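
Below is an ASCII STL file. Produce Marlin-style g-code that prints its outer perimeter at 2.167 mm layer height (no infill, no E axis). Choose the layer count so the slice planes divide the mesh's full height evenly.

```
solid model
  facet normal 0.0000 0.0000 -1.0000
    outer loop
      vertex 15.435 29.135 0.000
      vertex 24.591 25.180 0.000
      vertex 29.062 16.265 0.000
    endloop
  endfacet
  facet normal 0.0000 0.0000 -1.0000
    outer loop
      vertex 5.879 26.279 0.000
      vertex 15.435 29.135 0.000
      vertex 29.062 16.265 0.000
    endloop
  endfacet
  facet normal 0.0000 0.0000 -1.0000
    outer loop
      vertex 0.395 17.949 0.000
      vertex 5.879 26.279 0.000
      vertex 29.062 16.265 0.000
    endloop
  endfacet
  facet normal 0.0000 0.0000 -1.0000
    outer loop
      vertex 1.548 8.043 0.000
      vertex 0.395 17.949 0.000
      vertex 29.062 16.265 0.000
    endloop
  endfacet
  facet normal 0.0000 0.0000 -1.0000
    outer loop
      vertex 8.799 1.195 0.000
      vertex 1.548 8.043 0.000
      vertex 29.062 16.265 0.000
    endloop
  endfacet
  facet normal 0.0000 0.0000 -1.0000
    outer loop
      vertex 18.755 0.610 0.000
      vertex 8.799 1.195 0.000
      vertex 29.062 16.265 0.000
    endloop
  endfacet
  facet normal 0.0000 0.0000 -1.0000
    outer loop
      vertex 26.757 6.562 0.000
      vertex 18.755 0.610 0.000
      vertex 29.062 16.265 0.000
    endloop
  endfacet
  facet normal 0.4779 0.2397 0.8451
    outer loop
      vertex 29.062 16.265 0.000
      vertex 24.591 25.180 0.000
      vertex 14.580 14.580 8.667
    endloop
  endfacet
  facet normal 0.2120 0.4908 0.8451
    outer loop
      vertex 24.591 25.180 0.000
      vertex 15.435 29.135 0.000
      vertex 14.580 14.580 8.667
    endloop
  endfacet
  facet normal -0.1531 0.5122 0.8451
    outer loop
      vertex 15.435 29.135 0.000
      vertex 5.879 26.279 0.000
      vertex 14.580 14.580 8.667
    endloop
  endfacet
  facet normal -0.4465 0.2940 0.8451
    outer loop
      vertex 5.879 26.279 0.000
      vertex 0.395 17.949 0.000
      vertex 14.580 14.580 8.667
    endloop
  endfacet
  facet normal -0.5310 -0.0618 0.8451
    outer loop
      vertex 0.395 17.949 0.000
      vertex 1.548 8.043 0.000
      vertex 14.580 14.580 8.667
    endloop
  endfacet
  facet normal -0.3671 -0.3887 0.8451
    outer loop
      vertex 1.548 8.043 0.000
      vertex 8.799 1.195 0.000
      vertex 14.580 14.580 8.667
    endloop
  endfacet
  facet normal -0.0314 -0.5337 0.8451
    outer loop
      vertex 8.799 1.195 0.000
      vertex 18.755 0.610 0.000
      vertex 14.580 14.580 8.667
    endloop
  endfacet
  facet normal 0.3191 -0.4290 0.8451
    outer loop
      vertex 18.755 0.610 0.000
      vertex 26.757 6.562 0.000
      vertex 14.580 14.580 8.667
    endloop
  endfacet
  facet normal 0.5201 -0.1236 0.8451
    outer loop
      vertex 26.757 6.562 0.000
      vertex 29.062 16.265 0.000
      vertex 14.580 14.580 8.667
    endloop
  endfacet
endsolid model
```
; perimeter-only toolpath
G21 ; units = mm
G90 ; absolute positioning
G28 ; home
; layer 1
G0 Z2.167
G0 X25.442 Y15.844
G1 X22.088 Y22.530
G1 X15.221 Y25.496
G1 X8.054 Y23.354
G1 X3.941 Y17.107
G1 X4.806 Y9.677
G1 X10.244 Y4.541
G1 X17.711 Y4.103
G1 X23.713 Y8.566
G1 X25.442 Y15.844
; layer 2
G0 Z4.333
G0 X21.821 Y15.422
G1 X19.585 Y19.880
G1 X15.008 Y21.858
G1 X10.229 Y20.430
G1 X7.487 Y16.265
G1 X8.064 Y11.311
G1 X11.689 Y7.888
G1 X16.668 Y7.595
G1 X20.669 Y10.571
G1 X21.821 Y15.422
; layer 3
G0 Z6.500
G0 X18.201 Y15.001
G1 X17.083 Y17.230
G1 X14.794 Y18.219
G1 X12.405 Y17.505
G1 X11.034 Y15.422
G1 X11.322 Y12.946
G1 X13.135 Y11.234
G1 X15.624 Y11.088
G1 X17.624 Y12.575
G1 X18.201 Y15.001
M2 ; end

The solid is a regular 9-sided pyramid, base circumscribed radius ≈ 14.6 mm, apex at z ≈ 8.67 mm. Slicing at Δz = 2.167 mm — 4 equal slices spanning the solid's height, so layer i sits at z = i·h/4 — gives 3 non-empty perimeters. Each is a 9-segment closed polygon; G0 lifts to the layer z and rapids to the start vertex, then G1 traces the edges. The cross-section shrinks linearly with z (the slice at the apex is degenerate and omitted).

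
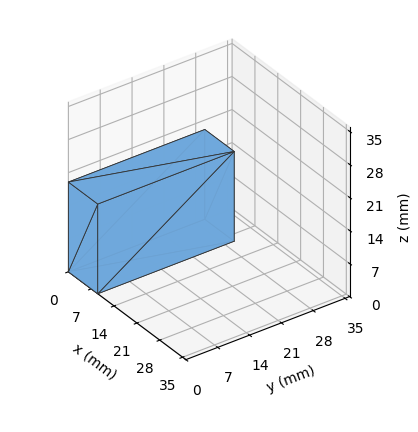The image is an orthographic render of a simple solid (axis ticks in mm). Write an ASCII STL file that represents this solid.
Reading the render: the shape is a rectangular box, roughly 9 × 30 mm footprint and 19 mm tall (dimensions read to the nearest mm from the axis ticks). For the STL, each face is triangulated and given an outward normal.

solid part
  facet normal 0.0000 0.0000 -1.0000
    outer loop
      vertex 9.000 30.000 0.000
      vertex 9.000 0.000 0.000
      vertex 0.000 0.000 0.000
    endloop
  endfacet
  facet normal 0.0000 0.0000 -1.0000
    outer loop
      vertex 0.000 30.000 0.000
      vertex 9.000 30.000 0.000
      vertex 0.000 0.000 0.000
    endloop
  endfacet
  facet normal 0.0000 0.0000 1.0000
    outer loop
      vertex 0.000 0.000 19.000
      vertex 9.000 0.000 19.000
      vertex 9.000 30.000 19.000
    endloop
  endfacet
  facet normal 0.0000 0.0000 1.0000
    outer loop
      vertex 0.000 0.000 19.000
      vertex 9.000 30.000 19.000
      vertex 0.000 30.000 19.000
    endloop
  endfacet
  facet normal 0.0000 -1.0000 0.0000
    outer loop
      vertex 0.000 0.000 0.000
      vertex 9.000 0.000 0.000
      vertex 9.000 0.000 19.000
    endloop
  endfacet
  facet normal 0.0000 -1.0000 0.0000
    outer loop
      vertex 0.000 0.000 0.000
      vertex 9.000 0.000 19.000
      vertex 0.000 0.000 19.000
    endloop
  endfacet
  facet normal 0.0000 1.0000 0.0000
    outer loop
      vertex 9.000 30.000 19.000
      vertex 9.000 30.000 0.000
      vertex 0.000 30.000 0.000
    endloop
  endfacet
  facet normal 0.0000 1.0000 0.0000
    outer loop
      vertex 0.000 30.000 19.000
      vertex 9.000 30.000 19.000
      vertex 0.000 30.000 0.000
    endloop
  endfacet
  facet normal -1.0000 0.0000 0.0000
    outer loop
      vertex 0.000 30.000 19.000
      vertex 0.000 30.000 0.000
      vertex 0.000 0.000 0.000
    endloop
  endfacet
  facet normal -1.0000 0.0000 0.0000
    outer loop
      vertex 0.000 0.000 19.000
      vertex 0.000 30.000 19.000
      vertex 0.000 0.000 0.000
    endloop
  endfacet
  facet normal 1.0000 0.0000 0.0000
    outer loop
      vertex 9.000 0.000 0.000
      vertex 9.000 30.000 0.000
      vertex 9.000 30.000 19.000
    endloop
  endfacet
  facet normal 1.0000 0.0000 0.0000
    outer loop
      vertex 9.000 0.000 0.000
      vertex 9.000 30.000 19.000
      vertex 9.000 0.000 19.000
    endloop
  endfacet
endsolid part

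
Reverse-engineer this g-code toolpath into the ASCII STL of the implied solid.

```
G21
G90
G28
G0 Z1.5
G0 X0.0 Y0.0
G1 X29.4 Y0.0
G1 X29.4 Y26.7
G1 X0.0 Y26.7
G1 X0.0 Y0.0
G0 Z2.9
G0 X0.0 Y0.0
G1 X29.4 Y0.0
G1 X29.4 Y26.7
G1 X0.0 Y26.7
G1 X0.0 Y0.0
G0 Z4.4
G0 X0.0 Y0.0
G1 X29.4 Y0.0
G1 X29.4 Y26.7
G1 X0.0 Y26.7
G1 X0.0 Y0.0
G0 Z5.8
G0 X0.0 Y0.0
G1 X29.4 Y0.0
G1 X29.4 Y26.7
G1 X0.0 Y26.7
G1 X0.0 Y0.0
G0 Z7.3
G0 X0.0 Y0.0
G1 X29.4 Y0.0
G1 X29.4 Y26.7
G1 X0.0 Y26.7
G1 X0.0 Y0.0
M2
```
solid part
  facet normal 0.0000 0.0000 -1.0000
    outer loop
      vertex 29.4 26.7 0.0
      vertex 29.4 0.0 0.0
      vertex 0.0 0.0 0.0
    endloop
  endfacet
  facet normal 0.0000 0.0000 -1.0000
    outer loop
      vertex 0.0 26.7 0.0
      vertex 29.4 26.7 0.0
      vertex 0.0 0.0 0.0
    endloop
  endfacet
  facet normal 0.0000 0.0000 1.0000
    outer loop
      vertex 0.0 0.0 7.3
      vertex 29.4 0.0 7.3
      vertex 29.4 26.7 7.3
    endloop
  endfacet
  facet normal 0.0000 0.0000 1.0000
    outer loop
      vertex 0.0 0.0 7.3
      vertex 29.4 26.7 7.3
      vertex 0.0 26.7 7.3
    endloop
  endfacet
  facet normal 0.0000 -1.0000 0.0000
    outer loop
      vertex 0.0 0.0 0.0
      vertex 29.4 0.0 0.0
      vertex 29.4 0.0 7.3
    endloop
  endfacet
  facet normal 0.0000 -1.0000 0.0000
    outer loop
      vertex 0.0 0.0 0.0
      vertex 29.4 0.0 7.3
      vertex 0.0 0.0 7.3
    endloop
  endfacet
  facet normal 0.0000 1.0000 0.0000
    outer loop
      vertex 29.4 26.7 7.3
      vertex 29.4 26.7 0.0
      vertex 0.0 26.7 0.0
    endloop
  endfacet
  facet normal 0.0000 1.0000 0.0000
    outer loop
      vertex 0.0 26.7 7.3
      vertex 29.4 26.7 7.3
      vertex 0.0 26.7 0.0
    endloop
  endfacet
  facet normal -1.0000 0.0000 0.0000
    outer loop
      vertex 0.0 26.7 7.3
      vertex 0.0 26.7 0.0
      vertex 0.0 0.0 0.0
    endloop
  endfacet
  facet normal -1.0000 0.0000 0.0000
    outer loop
      vertex 0.0 0.0 7.3
      vertex 0.0 26.7 7.3
      vertex 0.0 0.0 0.0
    endloop
  endfacet
  facet normal 1.0000 0.0000 0.0000
    outer loop
      vertex 29.4 0.0 0.0
      vertex 29.4 26.7 0.0
      vertex 29.4 26.7 7.3
    endloop
  endfacet
  facet normal 1.0000 0.0000 0.0000
    outer loop
      vertex 29.4 0.0 0.0
      vertex 29.4 26.7 7.3
      vertex 29.4 0.0 7.3
    endloop
  endfacet
endsolid part

The G0 Z moves step by Δz≈1.5 mm. Every layer's G1 loop is the same polygon, so the solid is a straight extrusion of it from z=0 to z≈7.3. Closing with flat bottom and top caps and triangulating gives 12 facets — a rectangular box, roughly 29.4 × 26.7 mm footprint and 7.3 mm tall.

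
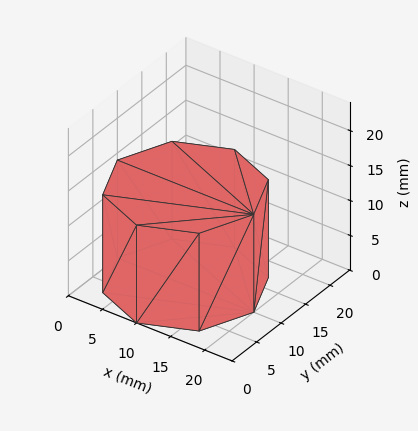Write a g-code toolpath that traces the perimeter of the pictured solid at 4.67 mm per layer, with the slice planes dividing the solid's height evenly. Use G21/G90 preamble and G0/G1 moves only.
Reading the render: the shape is a regular 8-sided prism (a cylinder approximated with 8 flat sides), circumscribed radius ≈ 10 mm, height ≈ 14 mm (dimensions read to the nearest mm from the axis ticks). For the g-code, the solid's height is divided into equal slices at the stated Δz and each level perimeter traced with G1 moves after a G0 lift.

; perimeter-only toolpath
G21 ; units = mm
G90 ; absolute positioning
G28 ; home
; layer 1
G0 Z4.67
G0 X20.00 Y10.00
G1 X17.07 Y17.07
G1 X10.00 Y20.00
G1 X2.93 Y17.07
G1 X0.00 Y10.00
G1 X2.93 Y2.93
G1 X10.00 Y0.00
G1 X17.07 Y2.93
G1 X20.00 Y10.00
; layer 2
G0 Z9.33
G0 X20.00 Y10.00
G1 X17.07 Y17.07
G1 X10.00 Y20.00
G1 X2.93 Y17.07
G1 X0.00 Y10.00
G1 X2.93 Y2.93
G1 X10.00 Y0.00
G1 X17.07 Y2.93
G1 X20.00 Y10.00
; layer 3
G0 Z14.00
G0 X20.00 Y10.00
G1 X17.07 Y17.07
G1 X10.00 Y20.00
G1 X2.93 Y17.07
G1 X0.00 Y10.00
G1 X2.93 Y2.93
G1 X10.00 Y0.00
G1 X17.07 Y2.93
G1 X20.00 Y10.00
M2 ; end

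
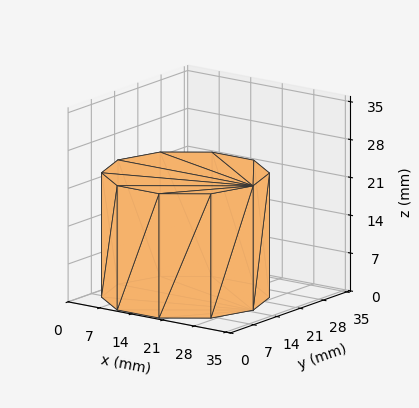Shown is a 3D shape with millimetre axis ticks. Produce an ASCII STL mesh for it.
Reading the render: the shape is a regular 10-sided prism (a cylinder approximated with 10 flat sides), circumscribed radius ≈ 15 mm, height ≈ 23 mm (dimensions read to the nearest mm from the axis ticks). For the STL, each face is triangulated and given an outward normal.

solid part
  facet normal 0.0000 0.0000 -1.0000
    outer loop
      vertex 19.64 29.27 0.00
      vertex 27.14 23.82 0.00
      vertex 30.00 15.00 0.00
    endloop
  endfacet
  facet normal 0.0000 0.0000 -1.0000
    outer loop
      vertex 10.36 29.27 0.00
      vertex 19.64 29.27 0.00
      vertex 30.00 15.00 0.00
    endloop
  endfacet
  facet normal 0.0000 0.0000 -1.0000
    outer loop
      vertex 2.86 23.82 0.00
      vertex 10.36 29.27 0.00
      vertex 30.00 15.00 0.00
    endloop
  endfacet
  facet normal 0.0000 0.0000 -1.0000
    outer loop
      vertex 0.00 15.00 0.00
      vertex 2.86 23.82 0.00
      vertex 30.00 15.00 0.00
    endloop
  endfacet
  facet normal 0.0000 0.0000 -1.0000
    outer loop
      vertex 2.86 6.18 0.00
      vertex 0.00 15.00 0.00
      vertex 30.00 15.00 0.00
    endloop
  endfacet
  facet normal 0.0000 0.0000 -1.0000
    outer loop
      vertex 10.36 0.73 0.00
      vertex 2.86 6.18 0.00
      vertex 30.00 15.00 0.00
    endloop
  endfacet
  facet normal 0.0000 0.0000 -1.0000
    outer loop
      vertex 19.64 0.73 0.00
      vertex 10.36 0.73 0.00
      vertex 30.00 15.00 0.00
    endloop
  endfacet
  facet normal 0.0000 0.0000 -1.0000
    outer loop
      vertex 27.14 6.18 0.00
      vertex 19.64 0.73 0.00
      vertex 30.00 15.00 0.00
    endloop
  endfacet
  facet normal 0.0000 0.0000 1.0000
    outer loop
      vertex 30.00 15.00 23.00
      vertex 27.14 23.82 23.00
      vertex 19.64 29.27 23.00
    endloop
  endfacet
  facet normal 0.0000 0.0000 1.0000
    outer loop
      vertex 30.00 15.00 23.00
      vertex 19.64 29.27 23.00
      vertex 10.36 29.27 23.00
    endloop
  endfacet
  facet normal 0.0000 0.0000 1.0000
    outer loop
      vertex 30.00 15.00 23.00
      vertex 10.36 29.27 23.00
      vertex 2.86 23.82 23.00
    endloop
  endfacet
  facet normal 0.0000 0.0000 1.0000
    outer loop
      vertex 30.00 15.00 23.00
      vertex 2.86 23.82 23.00
      vertex 0.00 15.00 23.00
    endloop
  endfacet
  facet normal 0.0000 0.0000 1.0000
    outer loop
      vertex 30.00 15.00 23.00
      vertex 0.00 15.00 23.00
      vertex 2.86 6.18 23.00
    endloop
  endfacet
  facet normal 0.0000 0.0000 1.0000
    outer loop
      vertex 30.00 15.00 23.00
      vertex 2.86 6.18 23.00
      vertex 10.36 0.73 23.00
    endloop
  endfacet
  facet normal 0.0000 0.0000 1.0000
    outer loop
      vertex 30.00 15.00 23.00
      vertex 10.36 0.73 23.00
      vertex 19.64 0.73 23.00
    endloop
  endfacet
  facet normal 0.0000 0.0000 1.0000
    outer loop
      vertex 30.00 15.00 23.00
      vertex 19.64 0.73 23.00
      vertex 27.14 6.18 23.00
    endloop
  endfacet
  facet normal 0.9512 0.3085 0.0000
    outer loop
      vertex 30.00 15.00 0.00
      vertex 27.14 23.82 0.00
      vertex 27.14 23.82 23.00
    endloop
  endfacet
  facet normal 0.9512 0.3085 0.0000
    outer loop
      vertex 30.00 15.00 0.00
      vertex 27.14 23.82 23.00
      vertex 30.00 15.00 23.00
    endloop
  endfacet
  facet normal 0.5879 0.8090 0.0000
    outer loop
      vertex 27.14 23.82 0.00
      vertex 19.64 29.27 0.00
      vertex 19.64 29.27 23.00
    endloop
  endfacet
  facet normal 0.5879 0.8090 0.0000
    outer loop
      vertex 27.14 23.82 0.00
      vertex 19.64 29.27 23.00
      vertex 27.14 23.82 23.00
    endloop
  endfacet
  facet normal 0.0000 1.0000 0.0000
    outer loop
      vertex 19.64 29.27 0.00
      vertex 10.36 29.27 0.00
      vertex 10.36 29.27 23.00
    endloop
  endfacet
  facet normal 0.0000 1.0000 0.0000
    outer loop
      vertex 19.64 29.27 0.00
      vertex 10.36 29.27 23.00
      vertex 19.64 29.27 23.00
    endloop
  endfacet
  facet normal -0.5879 0.8090 0.0000
    outer loop
      vertex 10.36 29.27 0.00
      vertex 2.86 23.82 0.00
      vertex 2.86 23.82 23.00
    endloop
  endfacet
  facet normal -0.5879 0.8090 0.0000
    outer loop
      vertex 10.36 29.27 0.00
      vertex 2.86 23.82 23.00
      vertex 10.36 29.27 23.00
    endloop
  endfacet
  facet normal -0.9512 0.3085 0.0000
    outer loop
      vertex 2.86 23.82 0.00
      vertex 0.00 15.00 0.00
      vertex 0.00 15.00 23.00
    endloop
  endfacet
  facet normal -0.9512 0.3085 0.0000
    outer loop
      vertex 2.86 23.82 0.00
      vertex 0.00 15.00 23.00
      vertex 2.86 23.82 23.00
    endloop
  endfacet
  facet normal -0.9512 -0.3085 0.0000
    outer loop
      vertex 0.00 15.00 0.00
      vertex 2.86 6.18 0.00
      vertex 2.86 6.18 23.00
    endloop
  endfacet
  facet normal -0.9512 -0.3085 0.0000
    outer loop
      vertex 0.00 15.00 0.00
      vertex 2.86 6.18 23.00
      vertex 0.00 15.00 23.00
    endloop
  endfacet
  facet normal -0.5879 -0.8090 0.0000
    outer loop
      vertex 2.86 6.18 0.00
      vertex 10.36 0.73 0.00
      vertex 10.36 0.73 23.00
    endloop
  endfacet
  facet normal -0.5879 -0.8090 0.0000
    outer loop
      vertex 2.86 6.18 0.00
      vertex 10.36 0.73 23.00
      vertex 2.86 6.18 23.00
    endloop
  endfacet
  facet normal 0.0000 -1.0000 0.0000
    outer loop
      vertex 10.36 0.73 0.00
      vertex 19.64 0.73 0.00
      vertex 19.64 0.73 23.00
    endloop
  endfacet
  facet normal 0.0000 -1.0000 0.0000
    outer loop
      vertex 10.36 0.73 0.00
      vertex 19.64 0.73 23.00
      vertex 10.36 0.73 23.00
    endloop
  endfacet
  facet normal 0.5879 -0.8090 0.0000
    outer loop
      vertex 19.64 0.73 0.00
      vertex 27.14 6.18 0.00
      vertex 27.14 6.18 23.00
    endloop
  endfacet
  facet normal 0.5879 -0.8090 0.0000
    outer loop
      vertex 19.64 0.73 0.00
      vertex 27.14 6.18 23.00
      vertex 19.64 0.73 23.00
    endloop
  endfacet
  facet normal 0.9512 -0.3085 0.0000
    outer loop
      vertex 27.14 6.18 0.00
      vertex 30.00 15.00 0.00
      vertex 30.00 15.00 23.00
    endloop
  endfacet
  facet normal 0.9512 -0.3085 0.0000
    outer loop
      vertex 27.14 6.18 0.00
      vertex 30.00 15.00 23.00
      vertex 27.14 6.18 23.00
    endloop
  endfacet
endsolid part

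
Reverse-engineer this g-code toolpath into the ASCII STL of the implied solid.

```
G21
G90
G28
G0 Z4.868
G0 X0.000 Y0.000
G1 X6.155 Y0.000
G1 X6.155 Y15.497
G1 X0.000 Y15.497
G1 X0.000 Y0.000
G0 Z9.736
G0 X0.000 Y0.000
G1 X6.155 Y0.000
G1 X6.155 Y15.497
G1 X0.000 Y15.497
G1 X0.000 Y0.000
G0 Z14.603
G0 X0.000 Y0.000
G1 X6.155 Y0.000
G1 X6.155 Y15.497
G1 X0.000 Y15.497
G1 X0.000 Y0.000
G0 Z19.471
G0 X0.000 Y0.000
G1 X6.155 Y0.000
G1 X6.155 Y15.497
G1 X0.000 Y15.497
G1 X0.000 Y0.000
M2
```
solid part
  facet normal 0.0000 0.0000 -1.0000
    outer loop
      vertex 6.155 15.497 0.000
      vertex 6.155 0.000 0.000
      vertex 0.000 0.000 0.000
    endloop
  endfacet
  facet normal 0.0000 0.0000 -1.0000
    outer loop
      vertex 0.000 15.497 0.000
      vertex 6.155 15.497 0.000
      vertex 0.000 0.000 0.000
    endloop
  endfacet
  facet normal 0.0000 0.0000 1.0000
    outer loop
      vertex 0.000 0.000 19.471
      vertex 6.155 0.000 19.471
      vertex 6.155 15.497 19.471
    endloop
  endfacet
  facet normal 0.0000 0.0000 1.0000
    outer loop
      vertex 0.000 0.000 19.471
      vertex 6.155 15.497 19.471
      vertex 0.000 15.497 19.471
    endloop
  endfacet
  facet normal 0.0000 -1.0000 0.0000
    outer loop
      vertex 0.000 0.000 0.000
      vertex 6.155 0.000 0.000
      vertex 6.155 0.000 19.471
    endloop
  endfacet
  facet normal 0.0000 -1.0000 0.0000
    outer loop
      vertex 0.000 0.000 0.000
      vertex 6.155 0.000 19.471
      vertex 0.000 0.000 19.471
    endloop
  endfacet
  facet normal 0.0000 1.0000 0.0000
    outer loop
      vertex 6.155 15.497 19.471
      vertex 6.155 15.497 0.000
      vertex 0.000 15.497 0.000
    endloop
  endfacet
  facet normal 0.0000 1.0000 0.0000
    outer loop
      vertex 0.000 15.497 19.471
      vertex 6.155 15.497 19.471
      vertex 0.000 15.497 0.000
    endloop
  endfacet
  facet normal -1.0000 0.0000 0.0000
    outer loop
      vertex 0.000 15.497 19.471
      vertex 0.000 15.497 0.000
      vertex 0.000 0.000 0.000
    endloop
  endfacet
  facet normal -1.0000 0.0000 0.0000
    outer loop
      vertex 0.000 0.000 19.471
      vertex 0.000 15.497 19.471
      vertex 0.000 0.000 0.000
    endloop
  endfacet
  facet normal 1.0000 0.0000 0.0000
    outer loop
      vertex 6.155 0.000 0.000
      vertex 6.155 15.497 0.000
      vertex 6.155 15.497 19.471
    endloop
  endfacet
  facet normal 1.0000 0.0000 0.0000
    outer loop
      vertex 6.155 0.000 0.000
      vertex 6.155 15.497 19.471
      vertex 6.155 0.000 19.471
    endloop
  endfacet
endsolid part

The G0 Z moves step by Δz≈4.868 mm. Every layer's G1 loop is the same polygon, so the solid is a straight extrusion of it from z=0 to z≈19.5. Closing with flat bottom and top caps and triangulating gives 12 facets — a rectangular box, roughly 6.16 × 15.5 mm footprint and 19.5 mm tall.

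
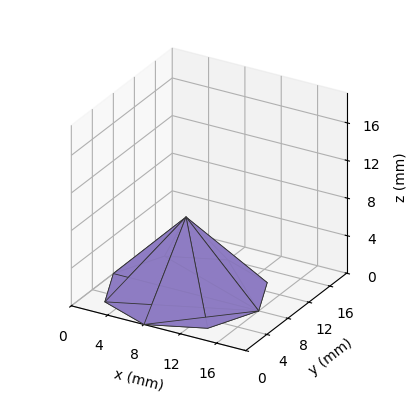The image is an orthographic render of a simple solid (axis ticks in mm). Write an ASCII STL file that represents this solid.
Reading the render: the shape is a regular 8-sided pyramid, base circumscribed radius ≈ 8 mm, apex at z ≈ 8 mm (dimensions read to the nearest mm from the axis ticks). For the STL, each face is triangulated and given an outward normal.

solid part
  facet normal 0.0000 0.0000 -1.0000
    outer loop
      vertex 8.00 16.00 0.00
      vertex 13.66 13.66 0.00
      vertex 16.00 8.00 0.00
    endloop
  endfacet
  facet normal 0.0000 0.0000 -1.0000
    outer loop
      vertex 2.34 13.66 0.00
      vertex 8.00 16.00 0.00
      vertex 16.00 8.00 0.00
    endloop
  endfacet
  facet normal 0.0000 0.0000 -1.0000
    outer loop
      vertex 0.00 8.00 0.00
      vertex 2.34 13.66 0.00
      vertex 16.00 8.00 0.00
    endloop
  endfacet
  facet normal 0.0000 0.0000 -1.0000
    outer loop
      vertex 2.34 2.34 0.00
      vertex 0.00 8.00 0.00
      vertex 16.00 8.00 0.00
    endloop
  endfacet
  facet normal 0.0000 0.0000 -1.0000
    outer loop
      vertex 8.00 0.00 0.00
      vertex 2.34 2.34 0.00
      vertex 16.00 8.00 0.00
    endloop
  endfacet
  facet normal 0.0000 0.0000 -1.0000
    outer loop
      vertex 13.66 2.34 0.00
      vertex 8.00 0.00 0.00
      vertex 16.00 8.00 0.00
    endloop
  endfacet
  facet normal 0.6787 0.2806 0.6787
    outer loop
      vertex 16.00 8.00 0.00
      vertex 13.66 13.66 0.00
      vertex 8.00 8.00 8.00
    endloop
  endfacet
  facet normal 0.2806 0.6787 0.6787
    outer loop
      vertex 13.66 13.66 0.00
      vertex 8.00 16.00 0.00
      vertex 8.00 8.00 8.00
    endloop
  endfacet
  facet normal -0.2806 0.6787 0.6787
    outer loop
      vertex 8.00 16.00 0.00
      vertex 2.34 13.66 0.00
      vertex 8.00 8.00 8.00
    endloop
  endfacet
  facet normal -0.6787 0.2806 0.6787
    outer loop
      vertex 2.34 13.66 0.00
      vertex 0.00 8.00 0.00
      vertex 8.00 8.00 8.00
    endloop
  endfacet
  facet normal -0.6787 -0.2806 0.6787
    outer loop
      vertex 0.00 8.00 0.00
      vertex 2.34 2.34 0.00
      vertex 8.00 8.00 8.00
    endloop
  endfacet
  facet normal -0.2806 -0.6787 0.6787
    outer loop
      vertex 2.34 2.34 0.00
      vertex 8.00 0.00 0.00
      vertex 8.00 8.00 8.00
    endloop
  endfacet
  facet normal 0.2806 -0.6787 0.6787
    outer loop
      vertex 8.00 0.00 0.00
      vertex 13.66 2.34 0.00
      vertex 8.00 8.00 8.00
    endloop
  endfacet
  facet normal 0.6787 -0.2806 0.6787
    outer loop
      vertex 13.66 2.34 0.00
      vertex 16.00 8.00 0.00
      vertex 8.00 8.00 8.00
    endloop
  endfacet
endsolid part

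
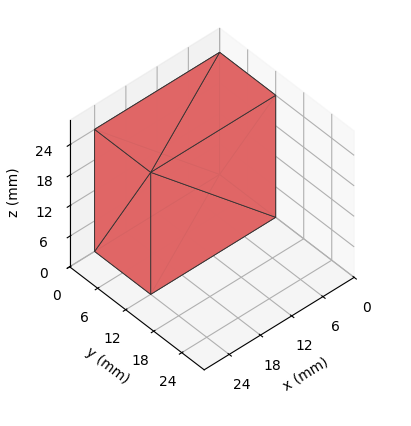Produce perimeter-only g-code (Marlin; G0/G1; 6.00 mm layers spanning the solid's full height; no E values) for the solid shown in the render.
Reading the render: the shape is a rectangular box, roughly 24 × 12 mm footprint and 24 mm tall (dimensions read to the nearest mm from the axis ticks). For the g-code, the solid's height is divided into equal slices at the stated Δz and each level perimeter traced with G1 moves after a G0 lift.

; perimeter-only toolpath
G21 ; units = mm
G90 ; absolute positioning
G28 ; home
; layer 1
G0 Z6.00
G0 X0.00 Y0.00
G1 X24.00 Y0.00
G1 X24.00 Y12.00
G1 X0.00 Y12.00
G1 X0.00 Y0.00
; layer 2
G0 Z12.00
G0 X0.00 Y0.00
G1 X24.00 Y0.00
G1 X24.00 Y12.00
G1 X0.00 Y12.00
G1 X0.00 Y0.00
; layer 3
G0 Z18.00
G0 X0.00 Y0.00
G1 X24.00 Y0.00
G1 X24.00 Y12.00
G1 X0.00 Y12.00
G1 X0.00 Y0.00
; layer 4
G0 Z24.00
G0 X0.00 Y0.00
G1 X24.00 Y0.00
G1 X24.00 Y12.00
G1 X0.00 Y12.00
G1 X0.00 Y0.00
M2 ; end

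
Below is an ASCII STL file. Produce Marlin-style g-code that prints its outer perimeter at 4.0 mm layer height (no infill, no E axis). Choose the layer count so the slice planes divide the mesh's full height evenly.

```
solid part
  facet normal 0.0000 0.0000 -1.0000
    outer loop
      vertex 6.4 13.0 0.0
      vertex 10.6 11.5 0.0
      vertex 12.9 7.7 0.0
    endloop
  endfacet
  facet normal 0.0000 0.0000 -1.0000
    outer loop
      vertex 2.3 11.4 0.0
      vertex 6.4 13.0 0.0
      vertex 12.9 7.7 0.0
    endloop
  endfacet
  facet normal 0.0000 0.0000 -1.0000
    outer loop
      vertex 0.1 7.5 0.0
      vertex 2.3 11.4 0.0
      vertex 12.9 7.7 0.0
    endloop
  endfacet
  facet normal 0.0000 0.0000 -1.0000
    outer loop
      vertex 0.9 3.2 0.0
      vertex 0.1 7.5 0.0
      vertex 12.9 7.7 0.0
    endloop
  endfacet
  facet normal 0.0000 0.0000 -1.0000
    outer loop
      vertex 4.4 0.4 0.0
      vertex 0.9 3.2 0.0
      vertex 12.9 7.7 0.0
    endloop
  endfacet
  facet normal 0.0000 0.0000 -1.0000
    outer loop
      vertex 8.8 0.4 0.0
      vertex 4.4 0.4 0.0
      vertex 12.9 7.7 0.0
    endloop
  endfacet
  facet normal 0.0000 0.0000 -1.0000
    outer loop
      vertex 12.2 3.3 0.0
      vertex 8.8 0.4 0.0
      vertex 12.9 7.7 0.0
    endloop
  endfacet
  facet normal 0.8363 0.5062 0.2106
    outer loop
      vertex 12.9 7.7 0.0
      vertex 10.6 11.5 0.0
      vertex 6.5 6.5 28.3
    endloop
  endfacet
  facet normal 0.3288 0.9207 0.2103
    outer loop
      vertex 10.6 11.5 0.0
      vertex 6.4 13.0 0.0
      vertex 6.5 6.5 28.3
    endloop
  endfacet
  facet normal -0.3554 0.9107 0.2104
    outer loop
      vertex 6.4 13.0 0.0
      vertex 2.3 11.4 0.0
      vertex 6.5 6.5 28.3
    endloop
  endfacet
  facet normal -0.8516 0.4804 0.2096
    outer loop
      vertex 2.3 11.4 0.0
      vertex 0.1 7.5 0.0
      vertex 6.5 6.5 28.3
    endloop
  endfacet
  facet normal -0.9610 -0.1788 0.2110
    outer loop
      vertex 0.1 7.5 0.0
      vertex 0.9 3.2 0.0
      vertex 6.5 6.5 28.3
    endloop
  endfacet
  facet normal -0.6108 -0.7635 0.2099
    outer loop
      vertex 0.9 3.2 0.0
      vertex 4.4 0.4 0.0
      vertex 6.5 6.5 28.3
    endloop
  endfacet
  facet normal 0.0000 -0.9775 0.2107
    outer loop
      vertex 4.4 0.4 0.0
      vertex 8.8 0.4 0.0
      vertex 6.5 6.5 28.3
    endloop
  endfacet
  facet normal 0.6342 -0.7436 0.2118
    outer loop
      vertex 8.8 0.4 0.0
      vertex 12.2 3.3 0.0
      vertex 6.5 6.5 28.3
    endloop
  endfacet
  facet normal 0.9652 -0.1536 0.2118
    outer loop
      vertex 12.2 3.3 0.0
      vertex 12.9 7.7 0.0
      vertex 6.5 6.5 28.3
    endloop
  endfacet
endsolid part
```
; perimeter-only toolpath
G21 ; units = mm
G90 ; absolute positioning
G28 ; home
; layer 1
G0 Z4.0
G0 X12.0 Y7.5
G1 X10.0 Y10.8
G1 X6.4 Y12.1
G1 X2.9 Y10.7
G1 X1.0 Y7.4
G1 X1.7 Y3.7
G1 X4.7 Y1.3
G1 X8.5 Y1.3
G1 X11.4 Y3.8
G1 X12.0 Y7.5
; layer 2
G0 Z8.1
G0 X11.1 Y7.4
G1 X9.4 Y10.1
G1 X6.4 Y11.1
G1 X3.5 Y10.0
G1 X1.9 Y7.2
G1 X2.5 Y4.1
G1 X5.0 Y2.1
G1 X8.1 Y2.1
G1 X10.6 Y4.2
G1 X11.1 Y7.4
; layer 3
G0 Z12.1
G0 X10.2 Y7.2
G1 X8.8 Y9.4
G1 X6.4 Y10.2
G1 X4.1 Y9.3
G1 X2.8 Y7.1
G1 X3.3 Y4.6
G1 X5.3 Y3.0
G1 X7.8 Y3.0
G1 X9.8 Y4.7
G1 X10.2 Y7.2
; layer 4
G0 Z16.2
G0 X9.2 Y7.0
G1 X8.3 Y8.6
G1 X6.5 Y9.3
G1 X4.7 Y8.6
G1 X3.8 Y6.9
G1 X4.1 Y5.1
G1 X5.6 Y3.9
G1 X7.5 Y3.9
G1 X8.9 Y5.1
G1 X9.2 Y7.0
; layer 5
G0 Z20.2
G0 X8.3 Y6.8
G1 X7.7 Y7.9
G1 X6.5 Y8.4
G1 X5.3 Y7.9
G1 X4.7 Y6.8
G1 X4.9 Y5.6
G1 X5.9 Y4.8
G1 X7.2 Y4.8
G1 X8.1 Y5.6
G1 X8.3 Y6.8
; layer 6
G0 Z24.3
G0 X7.4 Y6.7
G1 X7.1 Y7.2
G1 X6.5 Y7.4
G1 X5.9 Y7.2
G1 X5.6 Y6.6
G1 X5.7 Y6.0
G1 X6.2 Y5.6
G1 X6.8 Y5.6
G1 X7.3 Y6.0
G1 X7.4 Y6.7
M2 ; end

The solid is a regular 9-sided pyramid, base circumscribed radius ≈ 6.5 mm, apex at z ≈ 28.3 mm. Slicing at Δz = 4.0 mm — 7 equal slices spanning the solid's height, so layer i sits at z = i·h/7 — gives 6 non-empty perimeters. Each is a 9-segment closed polygon; G0 lifts to the layer z and rapids to the start vertex, then G1 traces the edges. The cross-section shrinks linearly with z (the slice at the apex is degenerate and omitted).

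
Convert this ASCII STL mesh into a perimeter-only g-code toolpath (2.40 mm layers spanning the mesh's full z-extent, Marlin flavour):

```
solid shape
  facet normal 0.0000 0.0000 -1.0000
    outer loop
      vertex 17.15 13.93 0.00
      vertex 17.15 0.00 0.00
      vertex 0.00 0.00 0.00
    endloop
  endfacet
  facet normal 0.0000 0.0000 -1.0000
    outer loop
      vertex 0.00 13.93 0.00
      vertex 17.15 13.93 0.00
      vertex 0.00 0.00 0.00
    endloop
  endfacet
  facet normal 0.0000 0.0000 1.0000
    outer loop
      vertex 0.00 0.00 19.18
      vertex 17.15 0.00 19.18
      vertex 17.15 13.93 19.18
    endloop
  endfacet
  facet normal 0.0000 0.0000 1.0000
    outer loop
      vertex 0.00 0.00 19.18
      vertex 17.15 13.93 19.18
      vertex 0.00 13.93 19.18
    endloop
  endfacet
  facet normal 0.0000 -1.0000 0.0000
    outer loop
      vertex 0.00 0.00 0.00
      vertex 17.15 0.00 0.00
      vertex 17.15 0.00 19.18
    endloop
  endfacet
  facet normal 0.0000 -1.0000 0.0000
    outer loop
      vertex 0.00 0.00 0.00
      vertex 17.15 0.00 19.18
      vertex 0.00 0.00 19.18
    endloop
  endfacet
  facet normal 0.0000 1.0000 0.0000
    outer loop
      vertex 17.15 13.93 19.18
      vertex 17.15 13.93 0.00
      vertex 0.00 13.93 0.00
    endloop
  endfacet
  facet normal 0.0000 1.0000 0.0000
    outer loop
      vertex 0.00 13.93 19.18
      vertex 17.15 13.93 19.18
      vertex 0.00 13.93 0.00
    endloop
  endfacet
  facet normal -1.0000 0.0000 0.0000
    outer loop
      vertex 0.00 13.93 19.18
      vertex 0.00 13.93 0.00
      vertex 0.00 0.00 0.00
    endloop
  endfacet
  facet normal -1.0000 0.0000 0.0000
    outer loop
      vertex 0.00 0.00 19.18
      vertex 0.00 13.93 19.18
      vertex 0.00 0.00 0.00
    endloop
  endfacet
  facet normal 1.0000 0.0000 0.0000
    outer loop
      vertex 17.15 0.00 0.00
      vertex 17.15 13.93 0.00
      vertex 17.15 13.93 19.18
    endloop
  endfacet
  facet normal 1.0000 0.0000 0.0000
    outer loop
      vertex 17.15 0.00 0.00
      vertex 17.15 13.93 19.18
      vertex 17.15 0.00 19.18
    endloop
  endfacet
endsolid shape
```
; perimeter-only toolpath
G21 ; units = mm
G90 ; absolute positioning
G28 ; home
; layer 1
G0 Z2.40
G0 X0.00 Y0.00
G1 X17.15 Y0.00
G1 X17.15 Y13.93
G1 X0.00 Y13.93
G1 X0.00 Y0.00
; layer 2
G0 Z4.79
G0 X0.00 Y0.00
G1 X17.15 Y0.00
G1 X17.15 Y13.93
G1 X0.00 Y13.93
G1 X0.00 Y0.00
; layer 3
G0 Z7.19
G0 X0.00 Y0.00
G1 X17.15 Y0.00
G1 X17.15 Y13.93
G1 X0.00 Y13.93
G1 X0.00 Y0.00
; layer 4
G0 Z9.59
G0 X0.00 Y0.00
G1 X17.15 Y0.00
G1 X17.15 Y13.93
G1 X0.00 Y13.93
G1 X0.00 Y0.00
; layer 5
G0 Z11.99
G0 X0.00 Y0.00
G1 X17.15 Y0.00
G1 X17.15 Y13.93
G1 X0.00 Y13.93
G1 X0.00 Y0.00
; layer 6
G0 Z14.38
G0 X0.00 Y0.00
G1 X17.15 Y0.00
G1 X17.15 Y13.93
G1 X0.00 Y13.93
G1 X0.00 Y0.00
; layer 7
G0 Z16.78
G0 X0.00 Y0.00
G1 X17.15 Y0.00
G1 X17.15 Y13.93
G1 X0.00 Y13.93
G1 X0.00 Y0.00
; layer 8
G0 Z19.18
G0 X0.00 Y0.00
G1 X17.15 Y0.00
G1 X17.15 Y13.93
G1 X0.00 Y13.93
G1 X0.00 Y0.00
M2 ; end

The solid is a rectangular box, roughly 17.1 × 13.9 mm footprint and 19.2 mm tall. Slicing at Δz = 2.40 mm — 8 equal slices spanning the solid's height, so layer i sits at z = i·h/8 — gives 8 non-empty perimeters. Each is a 4-segment closed polygon; G0 lifts to the layer z and rapids to the start vertex, then G1 traces the edges.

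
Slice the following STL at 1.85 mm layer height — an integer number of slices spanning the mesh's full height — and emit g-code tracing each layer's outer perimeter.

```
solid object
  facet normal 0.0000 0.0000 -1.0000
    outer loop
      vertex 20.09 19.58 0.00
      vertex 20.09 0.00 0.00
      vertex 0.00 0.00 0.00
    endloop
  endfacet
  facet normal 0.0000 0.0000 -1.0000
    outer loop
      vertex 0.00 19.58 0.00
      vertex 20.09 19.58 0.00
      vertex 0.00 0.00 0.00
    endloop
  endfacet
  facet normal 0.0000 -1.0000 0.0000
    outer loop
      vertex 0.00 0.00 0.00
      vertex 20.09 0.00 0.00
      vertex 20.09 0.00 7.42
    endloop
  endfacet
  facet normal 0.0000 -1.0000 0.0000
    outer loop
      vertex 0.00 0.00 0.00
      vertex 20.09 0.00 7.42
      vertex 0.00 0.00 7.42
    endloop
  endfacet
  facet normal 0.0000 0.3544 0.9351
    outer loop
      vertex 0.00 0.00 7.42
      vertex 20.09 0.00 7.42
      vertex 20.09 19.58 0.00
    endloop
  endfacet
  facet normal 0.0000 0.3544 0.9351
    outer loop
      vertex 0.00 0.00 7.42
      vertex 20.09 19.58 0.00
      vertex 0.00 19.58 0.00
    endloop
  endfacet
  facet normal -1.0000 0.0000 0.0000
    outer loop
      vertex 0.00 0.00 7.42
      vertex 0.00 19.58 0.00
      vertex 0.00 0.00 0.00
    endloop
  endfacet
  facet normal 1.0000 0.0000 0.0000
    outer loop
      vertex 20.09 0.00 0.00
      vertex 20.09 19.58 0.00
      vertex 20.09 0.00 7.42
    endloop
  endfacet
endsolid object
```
; perimeter-only toolpath
G21 ; units = mm
G90 ; absolute positioning
G28 ; home
; layer 1
G0 Z1.85
G0 X0.00 Y0.00
G1 X20.09 Y0.00
G1 X20.09 Y14.68
G1 X0.00 Y14.68
G1 X0.00 Y0.00
; layer 2
G0 Z3.71
G0 X0.00 Y0.00
G1 X20.09 Y0.00
G1 X20.09 Y9.79
G1 X0.00 Y9.79
G1 X0.00 Y0.00
; layer 3
G0 Z5.56
G0 X0.00 Y0.00
G1 X20.09 Y0.00
G1 X20.09 Y4.90
G1 X0.00 Y4.90
G1 X0.00 Y0.00
M2 ; end

The solid is a wedge (ramp): 20.1 × 19.6 mm base, rising to 7.42 mm along the y=0 edge and sloping linearly to z=0 at y=19.6. Slicing at Δz = 1.85 mm — 4 equal slices spanning the solid's height, so layer i sits at z = i·h/4 — gives 3 non-empty perimeters. Each is a 4-segment closed polygon; G0 lifts to the layer z and rapids to the start vertex, then G1 traces the edges. The cross-section shrinks linearly with z (the slice at the apex is degenerate and omitted).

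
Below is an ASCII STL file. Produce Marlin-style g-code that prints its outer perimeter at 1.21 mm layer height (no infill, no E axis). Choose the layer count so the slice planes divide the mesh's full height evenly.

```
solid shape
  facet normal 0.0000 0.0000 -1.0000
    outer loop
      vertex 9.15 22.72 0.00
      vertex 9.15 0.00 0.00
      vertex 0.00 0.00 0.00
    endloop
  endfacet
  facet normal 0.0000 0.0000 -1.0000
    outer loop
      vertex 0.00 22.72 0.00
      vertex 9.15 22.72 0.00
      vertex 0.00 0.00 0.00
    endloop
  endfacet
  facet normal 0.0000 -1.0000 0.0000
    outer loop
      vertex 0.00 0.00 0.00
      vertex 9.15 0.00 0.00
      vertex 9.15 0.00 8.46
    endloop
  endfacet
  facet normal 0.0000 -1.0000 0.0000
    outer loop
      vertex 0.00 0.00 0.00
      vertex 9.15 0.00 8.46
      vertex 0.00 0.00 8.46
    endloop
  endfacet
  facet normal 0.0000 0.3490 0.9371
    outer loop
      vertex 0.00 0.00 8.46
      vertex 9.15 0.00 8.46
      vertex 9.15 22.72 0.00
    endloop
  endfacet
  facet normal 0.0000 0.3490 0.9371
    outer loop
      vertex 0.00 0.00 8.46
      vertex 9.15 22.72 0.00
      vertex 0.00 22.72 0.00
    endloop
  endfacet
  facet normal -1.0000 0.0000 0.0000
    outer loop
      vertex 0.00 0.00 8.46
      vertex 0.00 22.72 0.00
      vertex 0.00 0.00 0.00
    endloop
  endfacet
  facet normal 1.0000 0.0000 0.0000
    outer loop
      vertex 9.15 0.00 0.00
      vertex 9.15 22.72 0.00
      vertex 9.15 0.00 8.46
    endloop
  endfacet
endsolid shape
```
; perimeter-only toolpath
G21 ; units = mm
G90 ; absolute positioning
G28 ; home
; layer 1
G0 Z1.21
G0 X0.00 Y0.00
G1 X9.15 Y0.00
G1 X9.15 Y19.47
G1 X0.00 Y19.47
G1 X0.00 Y0.00
; layer 2
G0 Z2.42
G0 X0.00 Y0.00
G1 X9.15 Y0.00
G1 X9.15 Y16.23
G1 X0.00 Y16.23
G1 X0.00 Y0.00
; layer 3
G0 Z3.63
G0 X0.00 Y0.00
G1 X9.15 Y0.00
G1 X9.15 Y12.98
G1 X0.00 Y12.98
G1 X0.00 Y0.00
; layer 4
G0 Z4.83
G0 X0.00 Y0.00
G1 X9.15 Y0.00
G1 X9.15 Y9.74
G1 X0.00 Y9.74
G1 X0.00 Y0.00
; layer 5
G0 Z6.04
G0 X0.00 Y0.00
G1 X9.15 Y0.00
G1 X9.15 Y6.49
G1 X0.00 Y6.49
G1 X0.00 Y0.00
; layer 6
G0 Z7.25
G0 X0.00 Y0.00
G1 X9.15 Y0.00
G1 X9.15 Y3.25
G1 X0.00 Y3.25
G1 X0.00 Y0.00
M2 ; end

The solid is a wedge (ramp): 9.15 × 22.7 mm base, rising to 8.46 mm along the y=0 edge and sloping linearly to z=0 at y=22.7. Slicing at Δz = 1.21 mm — 7 equal slices spanning the solid's height, so layer i sits at z = i·h/7 — gives 6 non-empty perimeters. Each is a 4-segment closed polygon; G0 lifts to the layer z and rapids to the start vertex, then G1 traces the edges. The cross-section shrinks linearly with z (the slice at the apex is degenerate and omitted).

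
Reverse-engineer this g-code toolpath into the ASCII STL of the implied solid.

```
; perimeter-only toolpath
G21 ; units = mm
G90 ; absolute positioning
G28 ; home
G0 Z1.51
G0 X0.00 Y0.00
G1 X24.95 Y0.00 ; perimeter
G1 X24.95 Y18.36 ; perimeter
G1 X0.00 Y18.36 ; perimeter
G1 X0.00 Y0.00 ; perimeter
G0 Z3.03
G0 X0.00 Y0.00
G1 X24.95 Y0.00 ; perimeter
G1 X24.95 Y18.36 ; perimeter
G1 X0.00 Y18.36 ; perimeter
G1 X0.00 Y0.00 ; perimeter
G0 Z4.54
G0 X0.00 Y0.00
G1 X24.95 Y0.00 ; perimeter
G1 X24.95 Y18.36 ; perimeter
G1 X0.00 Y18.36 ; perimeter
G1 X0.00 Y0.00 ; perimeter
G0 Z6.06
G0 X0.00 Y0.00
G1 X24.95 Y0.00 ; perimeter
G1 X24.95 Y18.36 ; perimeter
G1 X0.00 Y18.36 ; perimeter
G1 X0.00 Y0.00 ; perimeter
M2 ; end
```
solid part
  facet normal 0.0000 0.0000 -1.0000
    outer loop
      vertex 24.95 18.36 0.00
      vertex 24.95 0.00 0.00
      vertex 0.00 0.00 0.00
    endloop
  endfacet
  facet normal 0.0000 0.0000 -1.0000
    outer loop
      vertex 0.00 18.36 0.00
      vertex 24.95 18.36 0.00
      vertex 0.00 0.00 0.00
    endloop
  endfacet
  facet normal 0.0000 0.0000 1.0000
    outer loop
      vertex 0.00 0.00 6.06
      vertex 24.95 0.00 6.06
      vertex 24.95 18.36 6.06
    endloop
  endfacet
  facet normal 0.0000 0.0000 1.0000
    outer loop
      vertex 0.00 0.00 6.06
      vertex 24.95 18.36 6.06
      vertex 0.00 18.36 6.06
    endloop
  endfacet
  facet normal 0.0000 -1.0000 0.0000
    outer loop
      vertex 0.00 0.00 0.00
      vertex 24.95 0.00 0.00
      vertex 24.95 0.00 6.06
    endloop
  endfacet
  facet normal 0.0000 -1.0000 0.0000
    outer loop
      vertex 0.00 0.00 0.00
      vertex 24.95 0.00 6.06
      vertex 0.00 0.00 6.06
    endloop
  endfacet
  facet normal 0.0000 1.0000 0.0000
    outer loop
      vertex 24.95 18.36 6.06
      vertex 24.95 18.36 0.00
      vertex 0.00 18.36 0.00
    endloop
  endfacet
  facet normal 0.0000 1.0000 0.0000
    outer loop
      vertex 0.00 18.36 6.06
      vertex 24.95 18.36 6.06
      vertex 0.00 18.36 0.00
    endloop
  endfacet
  facet normal -1.0000 0.0000 0.0000
    outer loop
      vertex 0.00 18.36 6.06
      vertex 0.00 18.36 0.00
      vertex 0.00 0.00 0.00
    endloop
  endfacet
  facet normal -1.0000 0.0000 0.0000
    outer loop
      vertex 0.00 0.00 6.06
      vertex 0.00 18.36 6.06
      vertex 0.00 0.00 0.00
    endloop
  endfacet
  facet normal 1.0000 0.0000 0.0000
    outer loop
      vertex 24.95 0.00 0.00
      vertex 24.95 18.36 0.00
      vertex 24.95 18.36 6.06
    endloop
  endfacet
  facet normal 1.0000 0.0000 0.0000
    outer loop
      vertex 24.95 0.00 0.00
      vertex 24.95 18.36 6.06
      vertex 24.95 0.00 6.06
    endloop
  endfacet
endsolid part

The G0 Z moves step by Δz≈1.51 mm. Every layer's G1 loop is the same polygon, so the solid is a straight extrusion of it from z=0 to z≈6.06. Closing with flat bottom and top caps and triangulating gives 12 facets — a rectangular box, roughly 24.9 × 18.4 mm footprint and 6.06 mm tall.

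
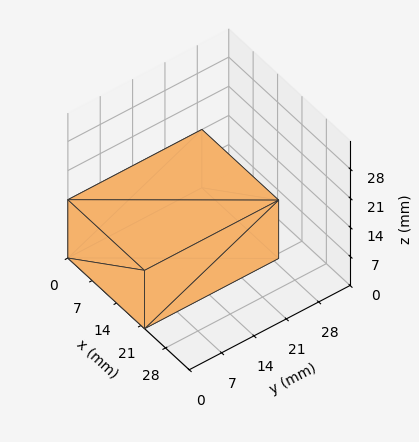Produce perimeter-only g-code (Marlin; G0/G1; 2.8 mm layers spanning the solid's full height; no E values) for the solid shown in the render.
Reading the render: the shape is a rectangular box, roughly 22 × 29 mm footprint and 14 mm tall (dimensions read to the nearest mm from the axis ticks). For the g-code, the solid's height is divided into equal slices at the stated Δz and each level perimeter traced with G1 moves after a G0 lift.

; perimeter-only toolpath
G21 ; units = mm
G90 ; absolute positioning
G28 ; home
; layer 1
G0 Z2.8
G0 X0.0 Y0.0
G1 X22.0 Y0.0
G1 X22.0 Y29.0
G1 X0.0 Y29.0
G1 X0.0 Y0.0
; layer 2
G0 Z5.6
G0 X0.0 Y0.0
G1 X22.0 Y0.0
G1 X22.0 Y29.0
G1 X0.0 Y29.0
G1 X0.0 Y0.0
; layer 3
G0 Z8.4
G0 X0.0 Y0.0
G1 X22.0 Y0.0
G1 X22.0 Y29.0
G1 X0.0 Y29.0
G1 X0.0 Y0.0
; layer 4
G0 Z11.2
G0 X0.0 Y0.0
G1 X22.0 Y0.0
G1 X22.0 Y29.0
G1 X0.0 Y29.0
G1 X0.0 Y0.0
; layer 5
G0 Z14.0
G0 X0.0 Y0.0
G1 X22.0 Y0.0
G1 X22.0 Y29.0
G1 X0.0 Y29.0
G1 X0.0 Y0.0
M2 ; end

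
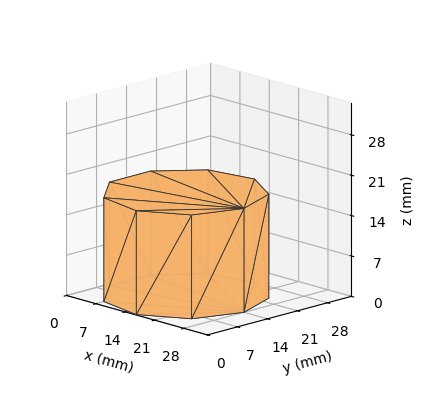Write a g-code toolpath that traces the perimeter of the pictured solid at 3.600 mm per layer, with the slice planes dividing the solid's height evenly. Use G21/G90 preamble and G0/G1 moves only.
Reading the render: the shape is a regular 9-sided prism (a cylinder approximated with 9 flat sides), circumscribed radius ≈ 14 mm, height ≈ 18 mm (dimensions read to the nearest mm from the axis ticks). For the g-code, the solid's height is divided into equal slices at the stated Δz and each level perimeter traced with G1 moves after a G0 lift.

; perimeter-only toolpath
G21 ; units = mm
G90 ; absolute positioning
G28 ; home
; layer 1
G0 Z3.600
G0 X28.000 Y14.000
G1 X24.725 Y22.999
G1 X16.431 Y27.787
G1 X7.000 Y26.124
G1 X0.844 Y18.788
G1 X0.844 Y9.212
G1 X7.000 Y1.876
G1 X16.431 Y0.213
G1 X24.725 Y5.001
G1 X28.000 Y14.000
; layer 2
G0 Z7.200
G0 X28.000 Y14.000
G1 X24.725 Y22.999
G1 X16.431 Y27.787
G1 X7.000 Y26.124
G1 X0.844 Y18.788
G1 X0.844 Y9.212
G1 X7.000 Y1.876
G1 X16.431 Y0.213
G1 X24.725 Y5.001
G1 X28.000 Y14.000
; layer 3
G0 Z10.800
G0 X28.000 Y14.000
G1 X24.725 Y22.999
G1 X16.431 Y27.787
G1 X7.000 Y26.124
G1 X0.844 Y18.788
G1 X0.844 Y9.212
G1 X7.000 Y1.876
G1 X16.431 Y0.213
G1 X24.725 Y5.001
G1 X28.000 Y14.000
; layer 4
G0 Z14.400
G0 X28.000 Y14.000
G1 X24.725 Y22.999
G1 X16.431 Y27.787
G1 X7.000 Y26.124
G1 X0.844 Y18.788
G1 X0.844 Y9.212
G1 X7.000 Y1.876
G1 X16.431 Y0.213
G1 X24.725 Y5.001
G1 X28.000 Y14.000
; layer 5
G0 Z18.000
G0 X28.000 Y14.000
G1 X24.725 Y22.999
G1 X16.431 Y27.787
G1 X7.000 Y26.124
G1 X0.844 Y18.788
G1 X0.844 Y9.212
G1 X7.000 Y1.876
G1 X16.431 Y0.213
G1 X24.725 Y5.001
G1 X28.000 Y14.000
M2 ; end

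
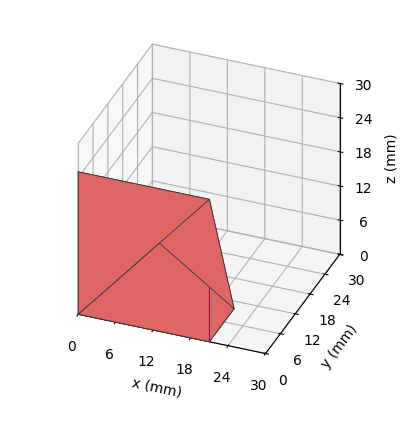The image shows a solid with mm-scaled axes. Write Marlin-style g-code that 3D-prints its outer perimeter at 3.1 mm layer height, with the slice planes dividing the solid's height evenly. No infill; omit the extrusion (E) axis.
Reading the render: the shape is a wedge (ramp): 21 × 10 mm base, rising to 25 mm along the y=0 edge and sloping linearly to z=0 at y=10 (dimensions read to the nearest mm from the axis ticks). For the g-code, the solid's height is divided into equal slices at the stated Δz and each level perimeter traced with G1 moves after a G0 lift.

; perimeter-only toolpath
G21 ; units = mm
G90 ; absolute positioning
G28 ; home
; layer 1
G0 Z3.1
G0 X0.0 Y0.0
G1 X21.0 Y0.0
G1 X21.0 Y8.8
G1 X0.0 Y8.8
G1 X0.0 Y0.0
; layer 2
G0 Z6.2
G0 X0.0 Y0.0
G1 X21.0 Y0.0
G1 X21.0 Y7.5
G1 X0.0 Y7.5
G1 X0.0 Y0.0
; layer 3
G0 Z9.4
G0 X0.0 Y0.0
G1 X21.0 Y0.0
G1 X21.0 Y6.2
G1 X0.0 Y6.2
G1 X0.0 Y0.0
; layer 4
G0 Z12.5
G0 X0.0 Y0.0
G1 X21.0 Y0.0
G1 X21.0 Y5.0
G1 X0.0 Y5.0
G1 X0.0 Y0.0
; layer 5
G0 Z15.6
G0 X0.0 Y0.0
G1 X21.0 Y0.0
G1 X21.0 Y3.8
G1 X0.0 Y3.8
G1 X0.0 Y0.0
; layer 6
G0 Z18.8
G0 X0.0 Y0.0
G1 X21.0 Y0.0
G1 X21.0 Y2.5
G1 X0.0 Y2.5
G1 X0.0 Y0.0
; layer 7
G0 Z21.9
G0 X0.0 Y0.0
G1 X21.0 Y0.0
G1 X21.0 Y1.2
G1 X0.0 Y1.2
G1 X0.0 Y0.0
M2 ; end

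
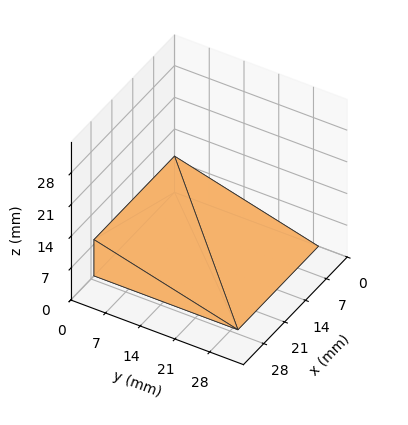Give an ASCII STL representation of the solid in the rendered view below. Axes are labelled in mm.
Reading the render: the shape is a wedge (ramp): 27 × 29 mm base, rising to 8 mm along the y=0 edge and sloping linearly to z=0 at y=29 (dimensions read to the nearest mm from the axis ticks). For the STL, each face is triangulated and given an outward normal.

solid part
  facet normal 0.0000 0.0000 -1.0000
    outer loop
      vertex 27.00 29.00 0.00
      vertex 27.00 0.00 0.00
      vertex 0.00 0.00 0.00
    endloop
  endfacet
  facet normal 0.0000 0.0000 -1.0000
    outer loop
      vertex 0.00 29.00 0.00
      vertex 27.00 29.00 0.00
      vertex 0.00 0.00 0.00
    endloop
  endfacet
  facet normal 0.0000 -1.0000 0.0000
    outer loop
      vertex 0.00 0.00 0.00
      vertex 27.00 0.00 0.00
      vertex 27.00 0.00 8.00
    endloop
  endfacet
  facet normal 0.0000 -1.0000 0.0000
    outer loop
      vertex 0.00 0.00 0.00
      vertex 27.00 0.00 8.00
      vertex 0.00 0.00 8.00
    endloop
  endfacet
  facet normal 0.0000 0.2659 0.9640
    outer loop
      vertex 0.00 0.00 8.00
      vertex 27.00 0.00 8.00
      vertex 27.00 29.00 0.00
    endloop
  endfacet
  facet normal 0.0000 0.2659 0.9640
    outer loop
      vertex 0.00 0.00 8.00
      vertex 27.00 29.00 0.00
      vertex 0.00 29.00 0.00
    endloop
  endfacet
  facet normal -1.0000 0.0000 0.0000
    outer loop
      vertex 0.00 0.00 8.00
      vertex 0.00 29.00 0.00
      vertex 0.00 0.00 0.00
    endloop
  endfacet
  facet normal 1.0000 0.0000 0.0000
    outer loop
      vertex 27.00 0.00 0.00
      vertex 27.00 29.00 0.00
      vertex 27.00 0.00 8.00
    endloop
  endfacet
endsolid part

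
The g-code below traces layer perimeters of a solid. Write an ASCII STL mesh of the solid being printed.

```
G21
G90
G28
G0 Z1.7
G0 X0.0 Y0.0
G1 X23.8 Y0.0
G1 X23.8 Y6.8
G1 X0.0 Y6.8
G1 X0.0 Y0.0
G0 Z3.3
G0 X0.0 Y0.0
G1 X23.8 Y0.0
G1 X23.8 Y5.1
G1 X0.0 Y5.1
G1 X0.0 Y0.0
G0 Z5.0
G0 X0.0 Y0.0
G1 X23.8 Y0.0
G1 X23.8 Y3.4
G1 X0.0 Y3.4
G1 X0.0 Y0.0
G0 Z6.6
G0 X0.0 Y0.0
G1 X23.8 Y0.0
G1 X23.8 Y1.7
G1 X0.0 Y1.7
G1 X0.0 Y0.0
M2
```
solid part
  facet normal 0.0000 0.0000 -1.0000
    outer loop
      vertex 23.8 8.5 0.0
      vertex 23.8 0.0 0.0
      vertex 0.0 0.0 0.0
    endloop
  endfacet
  facet normal 0.0000 0.0000 -1.0000
    outer loop
      vertex 0.0 8.5 0.0
      vertex 23.8 8.5 0.0
      vertex 0.0 0.0 0.0
    endloop
  endfacet
  facet normal 0.0000 -1.0000 0.0000
    outer loop
      vertex 0.0 0.0 0.0
      vertex 23.8 0.0 0.0
      vertex 23.8 0.0 8.3
    endloop
  endfacet
  facet normal 0.0000 -1.0000 0.0000
    outer loop
      vertex 0.0 0.0 0.0
      vertex 23.8 0.0 8.3
      vertex 0.0 0.0 8.3
    endloop
  endfacet
  facet normal 0.0000 0.6986 0.7155
    outer loop
      vertex 0.0 0.0 8.3
      vertex 23.8 0.0 8.3
      vertex 23.8 8.5 0.0
    endloop
  endfacet
  facet normal 0.0000 0.6986 0.7155
    outer loop
      vertex 0.0 0.0 8.3
      vertex 23.8 8.5 0.0
      vertex 0.0 8.5 0.0
    endloop
  endfacet
  facet normal -1.0000 0.0000 0.0000
    outer loop
      vertex 0.0 0.0 8.3
      vertex 0.0 8.5 0.0
      vertex 0.0 0.0 0.0
    endloop
  endfacet
  facet normal 1.0000 0.0000 0.0000
    outer loop
      vertex 23.8 0.0 0.0
      vertex 23.8 8.5 0.0
      vertex 23.8 0.0 8.3
    endloop
  endfacet
endsolid part

The G0 Z moves step by Δz≈1.7 mm. The G1 loops shrink linearly with z, so the solid tapers from its base footprint up to z≈8.3. Closing with a flat bottom cap and the tapered top and triangulating gives 8 facets — a wedge (ramp): 23.8 × 8.5 mm base, rising to 8.3 mm along the y=0 edge and sloping linearly to z=0 at y=8.5.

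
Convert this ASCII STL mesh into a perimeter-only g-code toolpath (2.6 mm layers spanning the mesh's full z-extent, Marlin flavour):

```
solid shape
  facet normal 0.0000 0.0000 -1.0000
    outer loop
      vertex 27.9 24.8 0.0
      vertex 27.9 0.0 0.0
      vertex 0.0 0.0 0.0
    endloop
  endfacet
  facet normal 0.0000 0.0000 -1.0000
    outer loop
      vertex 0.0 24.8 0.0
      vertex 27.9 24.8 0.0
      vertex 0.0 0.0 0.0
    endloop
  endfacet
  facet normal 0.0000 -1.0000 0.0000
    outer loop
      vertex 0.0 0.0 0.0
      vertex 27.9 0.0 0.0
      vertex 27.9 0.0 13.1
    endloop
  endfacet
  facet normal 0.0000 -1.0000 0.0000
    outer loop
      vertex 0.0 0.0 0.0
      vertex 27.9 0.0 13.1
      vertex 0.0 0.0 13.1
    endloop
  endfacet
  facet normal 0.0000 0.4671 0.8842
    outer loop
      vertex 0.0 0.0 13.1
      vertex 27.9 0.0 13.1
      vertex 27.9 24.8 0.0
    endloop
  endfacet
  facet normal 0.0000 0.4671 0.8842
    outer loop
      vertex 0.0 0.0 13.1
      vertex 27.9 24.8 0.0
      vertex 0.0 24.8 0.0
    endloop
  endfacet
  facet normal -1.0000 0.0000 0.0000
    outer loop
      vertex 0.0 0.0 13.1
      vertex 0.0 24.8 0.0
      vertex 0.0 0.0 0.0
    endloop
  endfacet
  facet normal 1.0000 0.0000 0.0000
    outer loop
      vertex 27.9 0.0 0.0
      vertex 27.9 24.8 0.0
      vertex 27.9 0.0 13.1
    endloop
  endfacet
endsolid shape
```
; perimeter-only toolpath
G21 ; units = mm
G90 ; absolute positioning
G28 ; home
; layer 1
G0 Z2.6
G0 X0.0 Y0.0
G1 X27.9 Y0.0
G1 X27.9 Y19.8
G1 X0.0 Y19.8
G1 X0.0 Y0.0
; layer 2
G0 Z5.2
G0 X0.0 Y0.0
G1 X27.9 Y0.0
G1 X27.9 Y14.9
G1 X0.0 Y14.9
G1 X0.0 Y0.0
; layer 3
G0 Z7.9
G0 X0.0 Y0.0
G1 X27.9 Y0.0
G1 X27.9 Y9.9
G1 X0.0 Y9.9
G1 X0.0 Y0.0
; layer 4
G0 Z10.5
G0 X0.0 Y0.0
G1 X27.9 Y0.0
G1 X27.9 Y5.0
G1 X0.0 Y5.0
G1 X0.0 Y0.0
M2 ; end

The solid is a wedge (ramp): 27.9 × 24.8 mm base, rising to 13.1 mm along the y=0 edge and sloping linearly to z=0 at y=24.8. Slicing at Δz = 2.6 mm — 5 equal slices spanning the solid's height, so layer i sits at z = i·h/5 — gives 4 non-empty perimeters. Each is a 4-segment closed polygon; G0 lifts to the layer z and rapids to the start vertex, then G1 traces the edges. The cross-section shrinks linearly with z (the slice at the apex is degenerate and omitted).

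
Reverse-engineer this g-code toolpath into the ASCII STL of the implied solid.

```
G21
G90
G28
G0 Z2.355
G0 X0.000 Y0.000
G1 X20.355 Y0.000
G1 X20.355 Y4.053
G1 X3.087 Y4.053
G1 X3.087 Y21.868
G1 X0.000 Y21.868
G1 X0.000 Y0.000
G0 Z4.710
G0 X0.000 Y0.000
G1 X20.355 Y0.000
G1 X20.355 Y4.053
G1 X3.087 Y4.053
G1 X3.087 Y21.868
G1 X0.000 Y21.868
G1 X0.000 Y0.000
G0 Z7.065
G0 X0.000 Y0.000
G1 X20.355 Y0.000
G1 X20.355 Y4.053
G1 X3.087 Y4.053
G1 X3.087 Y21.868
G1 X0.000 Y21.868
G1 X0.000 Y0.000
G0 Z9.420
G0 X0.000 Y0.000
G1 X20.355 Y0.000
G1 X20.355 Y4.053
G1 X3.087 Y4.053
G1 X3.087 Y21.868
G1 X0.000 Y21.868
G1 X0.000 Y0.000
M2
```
solid part
  facet normal 0.0000 0.0000 -1.0000
    outer loop
      vertex 20.355 4.053 0.000
      vertex 20.355 0.000 0.000
      vertex 0.000 0.000 0.000
    endloop
  endfacet
  facet normal 0.0000 0.0000 -1.0000
    outer loop
      vertex 3.087 4.053 0.000
      vertex 20.355 4.053 0.000
      vertex 0.000 0.000 0.000
    endloop
  endfacet
  facet normal 0.0000 0.0000 -1.0000
    outer loop
      vertex 3.087 21.868 0.000
      vertex 3.087 4.053 0.000
      vertex 0.000 0.000 0.000
    endloop
  endfacet
  facet normal 0.0000 0.0000 -1.0000
    outer loop
      vertex 0.000 21.868 0.000
      vertex 3.087 21.868 0.000
      vertex 0.000 0.000 0.000
    endloop
  endfacet
  facet normal 0.0000 0.0000 1.0000
    outer loop
      vertex 0.000 0.000 9.420
      vertex 20.355 0.000 9.420
      vertex 20.355 4.053 9.420
    endloop
  endfacet
  facet normal 0.0000 0.0000 1.0000
    outer loop
      vertex 0.000 0.000 9.420
      vertex 20.355 4.053 9.420
      vertex 3.087 4.053 9.420
    endloop
  endfacet
  facet normal 0.0000 0.0000 1.0000
    outer loop
      vertex 0.000 0.000 9.420
      vertex 3.087 4.053 9.420
      vertex 3.087 21.868 9.420
    endloop
  endfacet
  facet normal 0.0000 0.0000 1.0000
    outer loop
      vertex 0.000 0.000 9.420
      vertex 3.087 21.868 9.420
      vertex 0.000 21.868 9.420
    endloop
  endfacet
  facet normal 0.0000 -1.0000 0.0000
    outer loop
      vertex 0.000 0.000 0.000
      vertex 20.355 0.000 0.000
      vertex 20.355 0.000 9.420
    endloop
  endfacet
  facet normal 0.0000 -1.0000 0.0000
    outer loop
      vertex 0.000 0.000 0.000
      vertex 20.355 0.000 9.420
      vertex 0.000 0.000 9.420
    endloop
  endfacet
  facet normal 1.0000 0.0000 0.0000
    outer loop
      vertex 20.355 0.000 0.000
      vertex 20.355 4.053 0.000
      vertex 20.355 4.053 9.420
    endloop
  endfacet
  facet normal 1.0000 0.0000 0.0000
    outer loop
      vertex 20.355 0.000 0.000
      vertex 20.355 4.053 9.420
      vertex 20.355 0.000 9.420
    endloop
  endfacet
  facet normal 0.0000 1.0000 0.0000
    outer loop
      vertex 20.355 4.053 0.000
      vertex 3.087 4.053 0.000
      vertex 3.087 4.053 9.420
    endloop
  endfacet
  facet normal 0.0000 1.0000 0.0000
    outer loop
      vertex 20.355 4.053 0.000
      vertex 3.087 4.053 9.420
      vertex 20.355 4.053 9.420
    endloop
  endfacet
  facet normal 1.0000 0.0000 0.0000
    outer loop
      vertex 3.087 4.053 0.000
      vertex 3.087 21.868 0.000
      vertex 3.087 21.868 9.420
    endloop
  endfacet
  facet normal 1.0000 0.0000 0.0000
    outer loop
      vertex 3.087 4.053 0.000
      vertex 3.087 21.868 9.420
      vertex 3.087 4.053 9.420
    endloop
  endfacet
  facet normal 0.0000 1.0000 0.0000
    outer loop
      vertex 3.087 21.868 0.000
      vertex 0.000 21.868 0.000
      vertex 0.000 21.868 9.420
    endloop
  endfacet
  facet normal 0.0000 1.0000 0.0000
    outer loop
      vertex 3.087 21.868 0.000
      vertex 0.000 21.868 9.420
      vertex 3.087 21.868 9.420
    endloop
  endfacet
  facet normal -1.0000 0.0000 0.0000
    outer loop
      vertex 0.000 21.868 0.000
      vertex 0.000 0.000 0.000
      vertex 0.000 0.000 9.420
    endloop
  endfacet
  facet normal -1.0000 0.0000 0.0000
    outer loop
      vertex 0.000 21.868 0.000
      vertex 0.000 0.000 9.420
      vertex 0.000 21.868 9.420
    endloop
  endfacet
endsolid part

The G0 Z moves step by Δz≈2.355 mm. Every layer's G1 loop is the same polygon, so the solid is a straight extrusion of it from z=0 to z≈9.42. Closing with flat bottom and top caps and triangulating gives 20 facets — an L-shaped prism: outer 20.4 × 21.9 mm, arm thicknesses ≈ 4.05 mm (horizontal) and 3.09 mm (vertical), extruded 9.42 mm in z.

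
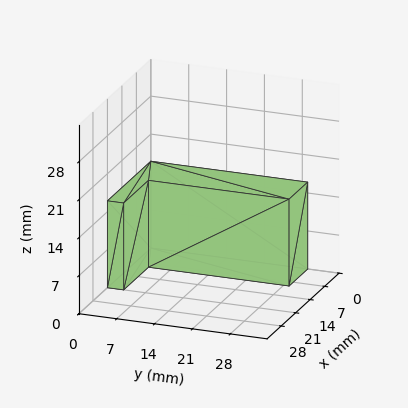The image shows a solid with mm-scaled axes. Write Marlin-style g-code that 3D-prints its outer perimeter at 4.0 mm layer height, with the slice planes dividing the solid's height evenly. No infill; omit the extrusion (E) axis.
Reading the render: the shape is an L-shaped prism: outer 21 × 29 mm, arm thicknesses ≈ 3 mm (horizontal) and 9 mm (vertical), extruded 16 mm in z (dimensions read to the nearest mm from the axis ticks). For the g-code, the solid's height is divided into equal slices at the stated Δz and each level perimeter traced with G1 moves after a G0 lift.

; perimeter-only toolpath
G21 ; units = mm
G90 ; absolute positioning
G28 ; home
; layer 1
G0 Z4.0
G0 X0.0 Y0.0
G1 X21.0 Y0.0
G1 X21.0 Y3.0
G1 X9.0 Y3.0
G1 X9.0 Y29.0
G1 X0.0 Y29.0
G1 X0.0 Y0.0
; layer 2
G0 Z8.0
G0 X0.0 Y0.0
G1 X21.0 Y0.0
G1 X21.0 Y3.0
G1 X9.0 Y3.0
G1 X9.0 Y29.0
G1 X0.0 Y29.0
G1 X0.0 Y0.0
; layer 3
G0 Z12.0
G0 X0.0 Y0.0
G1 X21.0 Y0.0
G1 X21.0 Y3.0
G1 X9.0 Y3.0
G1 X9.0 Y29.0
G1 X0.0 Y29.0
G1 X0.0 Y0.0
; layer 4
G0 Z16.0
G0 X0.0 Y0.0
G1 X21.0 Y0.0
G1 X21.0 Y3.0
G1 X9.0 Y3.0
G1 X9.0 Y29.0
G1 X0.0 Y29.0
G1 X0.0 Y0.0
M2 ; end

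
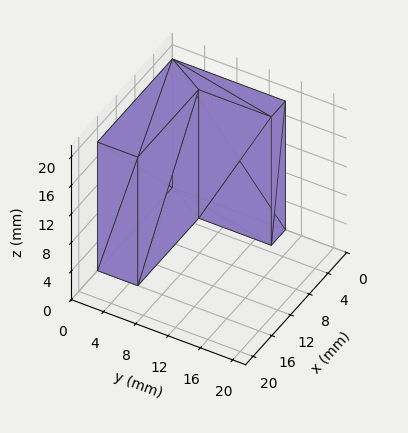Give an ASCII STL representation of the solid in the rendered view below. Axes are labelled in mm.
Reading the render: the shape is an L-shaped prism: outer 16 × 14 mm, arm thicknesses ≈ 5 mm (horizontal) and 3 mm (vertical), extruded 18 mm in z (dimensions read to the nearest mm from the axis ticks). For the STL, each face is triangulated and given an outward normal.

solid part
  facet normal 0.0000 0.0000 -1.0000
    outer loop
      vertex 16.000 5.000 0.000
      vertex 16.000 0.000 0.000
      vertex 0.000 0.000 0.000
    endloop
  endfacet
  facet normal 0.0000 0.0000 -1.0000
    outer loop
      vertex 3.000 5.000 0.000
      vertex 16.000 5.000 0.000
      vertex 0.000 0.000 0.000
    endloop
  endfacet
  facet normal 0.0000 0.0000 -1.0000
    outer loop
      vertex 3.000 14.000 0.000
      vertex 3.000 5.000 0.000
      vertex 0.000 0.000 0.000
    endloop
  endfacet
  facet normal 0.0000 0.0000 -1.0000
    outer loop
      vertex 0.000 14.000 0.000
      vertex 3.000 14.000 0.000
      vertex 0.000 0.000 0.000
    endloop
  endfacet
  facet normal 0.0000 0.0000 1.0000
    outer loop
      vertex 0.000 0.000 18.000
      vertex 16.000 0.000 18.000
      vertex 16.000 5.000 18.000
    endloop
  endfacet
  facet normal 0.0000 0.0000 1.0000
    outer loop
      vertex 0.000 0.000 18.000
      vertex 16.000 5.000 18.000
      vertex 3.000 5.000 18.000
    endloop
  endfacet
  facet normal 0.0000 0.0000 1.0000
    outer loop
      vertex 0.000 0.000 18.000
      vertex 3.000 5.000 18.000
      vertex 3.000 14.000 18.000
    endloop
  endfacet
  facet normal 0.0000 0.0000 1.0000
    outer loop
      vertex 0.000 0.000 18.000
      vertex 3.000 14.000 18.000
      vertex 0.000 14.000 18.000
    endloop
  endfacet
  facet normal 0.0000 -1.0000 0.0000
    outer loop
      vertex 0.000 0.000 0.000
      vertex 16.000 0.000 0.000
      vertex 16.000 0.000 18.000
    endloop
  endfacet
  facet normal 0.0000 -1.0000 0.0000
    outer loop
      vertex 0.000 0.000 0.000
      vertex 16.000 0.000 18.000
      vertex 0.000 0.000 18.000
    endloop
  endfacet
  facet normal 1.0000 0.0000 0.0000
    outer loop
      vertex 16.000 0.000 0.000
      vertex 16.000 5.000 0.000
      vertex 16.000 5.000 18.000
    endloop
  endfacet
  facet normal 1.0000 0.0000 0.0000
    outer loop
      vertex 16.000 0.000 0.000
      vertex 16.000 5.000 18.000
      vertex 16.000 0.000 18.000
    endloop
  endfacet
  facet normal 0.0000 1.0000 0.0000
    outer loop
      vertex 16.000 5.000 0.000
      vertex 3.000 5.000 0.000
      vertex 3.000 5.000 18.000
    endloop
  endfacet
  facet normal 0.0000 1.0000 0.0000
    outer loop
      vertex 16.000 5.000 0.000
      vertex 3.000 5.000 18.000
      vertex 16.000 5.000 18.000
    endloop
  endfacet
  facet normal 1.0000 0.0000 0.0000
    outer loop
      vertex 3.000 5.000 0.000
      vertex 3.000 14.000 0.000
      vertex 3.000 14.000 18.000
    endloop
  endfacet
  facet normal 1.0000 0.0000 0.0000
    outer loop
      vertex 3.000 5.000 0.000
      vertex 3.000 14.000 18.000
      vertex 3.000 5.000 18.000
    endloop
  endfacet
  facet normal 0.0000 1.0000 0.0000
    outer loop
      vertex 3.000 14.000 0.000
      vertex 0.000 14.000 0.000
      vertex 0.000 14.000 18.000
    endloop
  endfacet
  facet normal 0.0000 1.0000 0.0000
    outer loop
      vertex 3.000 14.000 0.000
      vertex 0.000 14.000 18.000
      vertex 3.000 14.000 18.000
    endloop
  endfacet
  facet normal -1.0000 0.0000 0.0000
    outer loop
      vertex 0.000 14.000 0.000
      vertex 0.000 0.000 0.000
      vertex 0.000 0.000 18.000
    endloop
  endfacet
  facet normal -1.0000 0.0000 0.0000
    outer loop
      vertex 0.000 14.000 0.000
      vertex 0.000 0.000 18.000
      vertex 0.000 14.000 18.000
    endloop
  endfacet
endsolid part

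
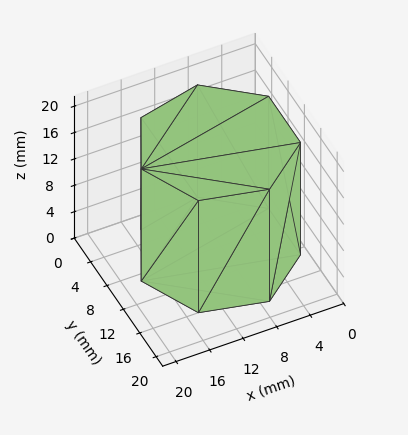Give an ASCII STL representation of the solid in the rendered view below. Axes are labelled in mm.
Reading the render: the shape is a regular 7-sided prism (a cylinder approximated with 7 flat sides), circumscribed radius ≈ 9 mm, height ≈ 17 mm (dimensions read to the nearest mm from the axis ticks). For the STL, each face is triangulated and given an outward normal.

solid part
  facet normal 0.0000 0.0000 -1.0000
    outer loop
      vertex 7.0 17.8 0.0
      vertex 14.6 16.0 0.0
      vertex 18.0 9.0 0.0
    endloop
  endfacet
  facet normal 0.0000 0.0000 -1.0000
    outer loop
      vertex 0.9 12.9 0.0
      vertex 7.0 17.8 0.0
      vertex 18.0 9.0 0.0
    endloop
  endfacet
  facet normal 0.0000 0.0000 -1.0000
    outer loop
      vertex 0.9 5.1 0.0
      vertex 0.9 12.9 0.0
      vertex 18.0 9.0 0.0
    endloop
  endfacet
  facet normal 0.0000 0.0000 -1.0000
    outer loop
      vertex 7.0 0.2 0.0
      vertex 0.9 5.1 0.0
      vertex 18.0 9.0 0.0
    endloop
  endfacet
  facet normal 0.0000 0.0000 -1.0000
    outer loop
      vertex 14.6 2.0 0.0
      vertex 7.0 0.2 0.0
      vertex 18.0 9.0 0.0
    endloop
  endfacet
  facet normal 0.0000 0.0000 1.0000
    outer loop
      vertex 18.0 9.0 17.0
      vertex 14.6 16.0 17.0
      vertex 7.0 17.8 17.0
    endloop
  endfacet
  facet normal 0.0000 0.0000 1.0000
    outer loop
      vertex 18.0 9.0 17.0
      vertex 7.0 17.8 17.0
      vertex 0.9 12.9 17.0
    endloop
  endfacet
  facet normal 0.0000 0.0000 1.0000
    outer loop
      vertex 18.0 9.0 17.0
      vertex 0.9 12.9 17.0
      vertex 0.9 5.1 17.0
    endloop
  endfacet
  facet normal 0.0000 0.0000 1.0000
    outer loop
      vertex 18.0 9.0 17.0
      vertex 0.9 5.1 17.0
      vertex 7.0 0.2 17.0
    endloop
  endfacet
  facet normal 0.0000 0.0000 1.0000
    outer loop
      vertex 18.0 9.0 17.0
      vertex 7.0 0.2 17.0
      vertex 14.6 2.0 17.0
    endloop
  endfacet
  facet normal 0.8995 0.4369 0.0000
    outer loop
      vertex 18.0 9.0 0.0
      vertex 14.6 16.0 0.0
      vertex 14.6 16.0 17.0
    endloop
  endfacet
  facet normal 0.8995 0.4369 0.0000
    outer loop
      vertex 18.0 9.0 0.0
      vertex 14.6 16.0 17.0
      vertex 18.0 9.0 17.0
    endloop
  endfacet
  facet normal 0.2305 0.9731 0.0000
    outer loop
      vertex 14.6 16.0 0.0
      vertex 7.0 17.8 0.0
      vertex 7.0 17.8 17.0
    endloop
  endfacet
  facet normal 0.2305 0.9731 0.0000
    outer loop
      vertex 14.6 16.0 0.0
      vertex 7.0 17.8 17.0
      vertex 14.6 16.0 17.0
    endloop
  endfacet
  facet normal -0.6263 0.7796 0.0000
    outer loop
      vertex 7.0 17.8 0.0
      vertex 0.9 12.9 0.0
      vertex 0.9 12.9 17.0
    endloop
  endfacet
  facet normal -0.6263 0.7796 0.0000
    outer loop
      vertex 7.0 17.8 0.0
      vertex 0.9 12.9 17.0
      vertex 7.0 17.8 17.0
    endloop
  endfacet
  facet normal -1.0000 0.0000 0.0000
    outer loop
      vertex 0.9 12.9 0.0
      vertex 0.9 5.1 0.0
      vertex 0.9 5.1 17.0
    endloop
  endfacet
  facet normal -1.0000 0.0000 0.0000
    outer loop
      vertex 0.9 12.9 0.0
      vertex 0.9 5.1 17.0
      vertex 0.9 12.9 17.0
    endloop
  endfacet
  facet normal -0.6263 -0.7796 0.0000
    outer loop
      vertex 0.9 5.1 0.0
      vertex 7.0 0.2 0.0
      vertex 7.0 0.2 17.0
    endloop
  endfacet
  facet normal -0.6263 -0.7796 0.0000
    outer loop
      vertex 0.9 5.1 0.0
      vertex 7.0 0.2 17.0
      vertex 0.9 5.1 17.0
    endloop
  endfacet
  facet normal 0.2305 -0.9731 0.0000
    outer loop
      vertex 7.0 0.2 0.0
      vertex 14.6 2.0 0.0
      vertex 14.6 2.0 17.0
    endloop
  endfacet
  facet normal 0.2305 -0.9731 0.0000
    outer loop
      vertex 7.0 0.2 0.0
      vertex 14.6 2.0 17.0
      vertex 7.0 0.2 17.0
    endloop
  endfacet
  facet normal 0.8995 -0.4369 0.0000
    outer loop
      vertex 14.6 2.0 0.0
      vertex 18.0 9.0 0.0
      vertex 18.0 9.0 17.0
    endloop
  endfacet
  facet normal 0.8995 -0.4369 0.0000
    outer loop
      vertex 14.6 2.0 0.0
      vertex 18.0 9.0 17.0
      vertex 14.6 2.0 17.0
    endloop
  endfacet
endsolid part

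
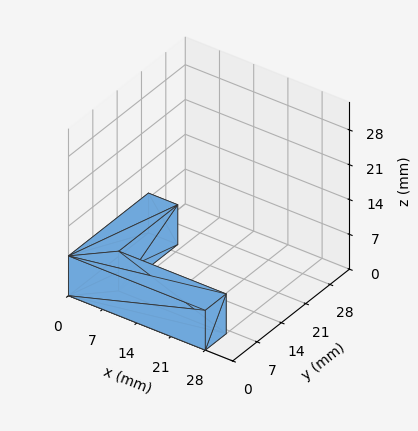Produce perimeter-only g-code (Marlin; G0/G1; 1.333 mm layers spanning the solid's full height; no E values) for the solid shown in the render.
Reading the render: the shape is an L-shaped prism: outer 28 × 23 mm, arm thicknesses ≈ 6 mm (horizontal) and 6 mm (vertical), extruded 8 mm in z (dimensions read to the nearest mm from the axis ticks). For the g-code, the solid's height is divided into equal slices at the stated Δz and each level perimeter traced with G1 moves after a G0 lift.

; perimeter-only toolpath
G21 ; units = mm
G90 ; absolute positioning
G28 ; home
; layer 1
G0 Z1.333
G0 X0.000 Y0.000
G1 X28.000 Y0.000
G1 X28.000 Y6.000
G1 X6.000 Y6.000
G1 X6.000 Y23.000
G1 X0.000 Y23.000
G1 X0.000 Y0.000
; layer 2
G0 Z2.667
G0 X0.000 Y0.000
G1 X28.000 Y0.000
G1 X28.000 Y6.000
G1 X6.000 Y6.000
G1 X6.000 Y23.000
G1 X0.000 Y23.000
G1 X0.000 Y0.000
; layer 3
G0 Z4.000
G0 X0.000 Y0.000
G1 X28.000 Y0.000
G1 X28.000 Y6.000
G1 X6.000 Y6.000
G1 X6.000 Y23.000
G1 X0.000 Y23.000
G1 X0.000 Y0.000
; layer 4
G0 Z5.333
G0 X0.000 Y0.000
G1 X28.000 Y0.000
G1 X28.000 Y6.000
G1 X6.000 Y6.000
G1 X6.000 Y23.000
G1 X0.000 Y23.000
G1 X0.000 Y0.000
; layer 5
G0 Z6.667
G0 X0.000 Y0.000
G1 X28.000 Y0.000
G1 X28.000 Y6.000
G1 X6.000 Y6.000
G1 X6.000 Y23.000
G1 X0.000 Y23.000
G1 X0.000 Y0.000
; layer 6
G0 Z8.000
G0 X0.000 Y0.000
G1 X28.000 Y0.000
G1 X28.000 Y6.000
G1 X6.000 Y6.000
G1 X6.000 Y23.000
G1 X0.000 Y23.000
G1 X0.000 Y0.000
M2 ; end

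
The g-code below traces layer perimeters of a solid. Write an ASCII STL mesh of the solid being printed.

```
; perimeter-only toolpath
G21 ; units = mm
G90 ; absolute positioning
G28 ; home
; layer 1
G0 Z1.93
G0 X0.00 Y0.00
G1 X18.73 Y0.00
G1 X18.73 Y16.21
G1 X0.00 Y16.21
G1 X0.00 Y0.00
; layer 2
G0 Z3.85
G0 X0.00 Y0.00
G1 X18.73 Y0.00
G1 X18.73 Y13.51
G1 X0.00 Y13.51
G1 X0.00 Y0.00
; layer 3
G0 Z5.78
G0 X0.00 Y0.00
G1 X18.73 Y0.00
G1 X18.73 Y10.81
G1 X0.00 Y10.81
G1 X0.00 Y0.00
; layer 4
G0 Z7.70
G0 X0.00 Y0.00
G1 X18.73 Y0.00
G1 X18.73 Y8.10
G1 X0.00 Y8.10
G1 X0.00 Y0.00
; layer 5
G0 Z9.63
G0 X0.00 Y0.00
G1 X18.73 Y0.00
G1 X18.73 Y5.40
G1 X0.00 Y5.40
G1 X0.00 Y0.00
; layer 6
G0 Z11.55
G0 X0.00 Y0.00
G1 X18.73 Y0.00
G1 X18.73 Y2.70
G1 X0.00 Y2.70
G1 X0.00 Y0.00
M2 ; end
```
solid part
  facet normal 0.0000 0.0000 -1.0000
    outer loop
      vertex 18.73 18.91 0.00
      vertex 18.73 0.00 0.00
      vertex 0.00 0.00 0.00
    endloop
  endfacet
  facet normal 0.0000 0.0000 -1.0000
    outer loop
      vertex 0.00 18.91 0.00
      vertex 18.73 18.91 0.00
      vertex 0.00 0.00 0.00
    endloop
  endfacet
  facet normal 0.0000 -1.0000 0.0000
    outer loop
      vertex 0.00 0.00 0.00
      vertex 18.73 0.00 0.00
      vertex 18.73 0.00 13.48
    endloop
  endfacet
  facet normal 0.0000 -1.0000 0.0000
    outer loop
      vertex 0.00 0.00 0.00
      vertex 18.73 0.00 13.48
      vertex 0.00 0.00 13.48
    endloop
  endfacet
  facet normal 0.0000 0.5805 0.8143
    outer loop
      vertex 0.00 0.00 13.48
      vertex 18.73 0.00 13.48
      vertex 18.73 18.91 0.00
    endloop
  endfacet
  facet normal 0.0000 0.5805 0.8143
    outer loop
      vertex 0.00 0.00 13.48
      vertex 18.73 18.91 0.00
      vertex 0.00 18.91 0.00
    endloop
  endfacet
  facet normal -1.0000 0.0000 0.0000
    outer loop
      vertex 0.00 0.00 13.48
      vertex 0.00 18.91 0.00
      vertex 0.00 0.00 0.00
    endloop
  endfacet
  facet normal 1.0000 0.0000 0.0000
    outer loop
      vertex 18.73 0.00 0.00
      vertex 18.73 18.91 0.00
      vertex 18.73 0.00 13.48
    endloop
  endfacet
endsolid part

The G0 Z moves step by Δz≈1.93 mm. The G1 loops shrink linearly with z, so the solid tapers from its base footprint up to z≈13.5. Closing with a flat bottom cap and the tapered top and triangulating gives 8 facets — a wedge (ramp): 18.7 × 18.9 mm base, rising to 13.5 mm along the y=0 edge and sloping linearly to z=0 at y=18.9.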